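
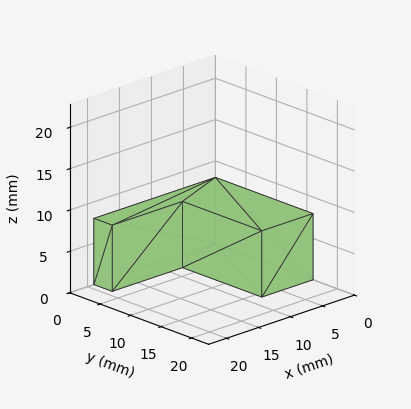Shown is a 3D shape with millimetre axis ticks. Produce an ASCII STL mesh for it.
Reading the render: the shape is an L-shaped prism: outer 19 × 16 mm, arm thicknesses ≈ 3 mm (horizontal) and 8 mm (vertical), extruded 8 mm in z (dimensions read to the nearest mm from the axis ticks). For the STL, each face is triangulated and given an outward normal.

solid part
  facet normal 0.0000 0.0000 -1.0000
    outer loop
      vertex 19.0 3.0 0.0
      vertex 19.0 0.0 0.0
      vertex 0.0 0.0 0.0
    endloop
  endfacet
  facet normal 0.0000 0.0000 -1.0000
    outer loop
      vertex 8.0 3.0 0.0
      vertex 19.0 3.0 0.0
      vertex 0.0 0.0 0.0
    endloop
  endfacet
  facet normal 0.0000 0.0000 -1.0000
    outer loop
      vertex 8.0 16.0 0.0
      vertex 8.0 3.0 0.0
      vertex 0.0 0.0 0.0
    endloop
  endfacet
  facet normal 0.0000 0.0000 -1.0000
    outer loop
      vertex 0.0 16.0 0.0
      vertex 8.0 16.0 0.0
      vertex 0.0 0.0 0.0
    endloop
  endfacet
  facet normal 0.0000 0.0000 1.0000
    outer loop
      vertex 0.0 0.0 8.0
      vertex 19.0 0.0 8.0
      vertex 19.0 3.0 8.0
    endloop
  endfacet
  facet normal 0.0000 0.0000 1.0000
    outer loop
      vertex 0.0 0.0 8.0
      vertex 19.0 3.0 8.0
      vertex 8.0 3.0 8.0
    endloop
  endfacet
  facet normal 0.0000 0.0000 1.0000
    outer loop
      vertex 0.0 0.0 8.0
      vertex 8.0 3.0 8.0
      vertex 8.0 16.0 8.0
    endloop
  endfacet
  facet normal 0.0000 0.0000 1.0000
    outer loop
      vertex 0.0 0.0 8.0
      vertex 8.0 16.0 8.0
      vertex 0.0 16.0 8.0
    endloop
  endfacet
  facet normal 0.0000 -1.0000 0.0000
    outer loop
      vertex 0.0 0.0 0.0
      vertex 19.0 0.0 0.0
      vertex 19.0 0.0 8.0
    endloop
  endfacet
  facet normal 0.0000 -1.0000 0.0000
    outer loop
      vertex 0.0 0.0 0.0
      vertex 19.0 0.0 8.0
      vertex 0.0 0.0 8.0
    endloop
  endfacet
  facet normal 1.0000 0.0000 0.0000
    outer loop
      vertex 19.0 0.0 0.0
      vertex 19.0 3.0 0.0
      vertex 19.0 3.0 8.0
    endloop
  endfacet
  facet normal 1.0000 0.0000 0.0000
    outer loop
      vertex 19.0 0.0 0.0
      vertex 19.0 3.0 8.0
      vertex 19.0 0.0 8.0
    endloop
  endfacet
  facet normal 0.0000 1.0000 0.0000
    outer loop
      vertex 19.0 3.0 0.0
      vertex 8.0 3.0 0.0
      vertex 8.0 3.0 8.0
    endloop
  endfacet
  facet normal 0.0000 1.0000 0.0000
    outer loop
      vertex 19.0 3.0 0.0
      vertex 8.0 3.0 8.0
      vertex 19.0 3.0 8.0
    endloop
  endfacet
  facet normal 1.0000 0.0000 0.0000
    outer loop
      vertex 8.0 3.0 0.0
      vertex 8.0 16.0 0.0
      vertex 8.0 16.0 8.0
    endloop
  endfacet
  facet normal 1.0000 0.0000 0.0000
    outer loop
      vertex 8.0 3.0 0.0
      vertex 8.0 16.0 8.0
      vertex 8.0 3.0 8.0
    endloop
  endfacet
  facet normal 0.0000 1.0000 0.0000
    outer loop
      vertex 8.0 16.0 0.0
      vertex 0.0 16.0 0.0
      vertex 0.0 16.0 8.0
    endloop
  endfacet
  facet normal 0.0000 1.0000 0.0000
    outer loop
      vertex 8.0 16.0 0.0
      vertex 0.0 16.0 8.0
      vertex 8.0 16.0 8.0
    endloop
  endfacet
  facet normal -1.0000 0.0000 0.0000
    outer loop
      vertex 0.0 16.0 0.0
      vertex 0.0 0.0 0.0
      vertex 0.0 0.0 8.0
    endloop
  endfacet
  facet normal -1.0000 0.0000 0.0000
    outer loop
      vertex 0.0 16.0 0.0
      vertex 0.0 0.0 8.0
      vertex 0.0 16.0 8.0
    endloop
  endfacet
endsolid part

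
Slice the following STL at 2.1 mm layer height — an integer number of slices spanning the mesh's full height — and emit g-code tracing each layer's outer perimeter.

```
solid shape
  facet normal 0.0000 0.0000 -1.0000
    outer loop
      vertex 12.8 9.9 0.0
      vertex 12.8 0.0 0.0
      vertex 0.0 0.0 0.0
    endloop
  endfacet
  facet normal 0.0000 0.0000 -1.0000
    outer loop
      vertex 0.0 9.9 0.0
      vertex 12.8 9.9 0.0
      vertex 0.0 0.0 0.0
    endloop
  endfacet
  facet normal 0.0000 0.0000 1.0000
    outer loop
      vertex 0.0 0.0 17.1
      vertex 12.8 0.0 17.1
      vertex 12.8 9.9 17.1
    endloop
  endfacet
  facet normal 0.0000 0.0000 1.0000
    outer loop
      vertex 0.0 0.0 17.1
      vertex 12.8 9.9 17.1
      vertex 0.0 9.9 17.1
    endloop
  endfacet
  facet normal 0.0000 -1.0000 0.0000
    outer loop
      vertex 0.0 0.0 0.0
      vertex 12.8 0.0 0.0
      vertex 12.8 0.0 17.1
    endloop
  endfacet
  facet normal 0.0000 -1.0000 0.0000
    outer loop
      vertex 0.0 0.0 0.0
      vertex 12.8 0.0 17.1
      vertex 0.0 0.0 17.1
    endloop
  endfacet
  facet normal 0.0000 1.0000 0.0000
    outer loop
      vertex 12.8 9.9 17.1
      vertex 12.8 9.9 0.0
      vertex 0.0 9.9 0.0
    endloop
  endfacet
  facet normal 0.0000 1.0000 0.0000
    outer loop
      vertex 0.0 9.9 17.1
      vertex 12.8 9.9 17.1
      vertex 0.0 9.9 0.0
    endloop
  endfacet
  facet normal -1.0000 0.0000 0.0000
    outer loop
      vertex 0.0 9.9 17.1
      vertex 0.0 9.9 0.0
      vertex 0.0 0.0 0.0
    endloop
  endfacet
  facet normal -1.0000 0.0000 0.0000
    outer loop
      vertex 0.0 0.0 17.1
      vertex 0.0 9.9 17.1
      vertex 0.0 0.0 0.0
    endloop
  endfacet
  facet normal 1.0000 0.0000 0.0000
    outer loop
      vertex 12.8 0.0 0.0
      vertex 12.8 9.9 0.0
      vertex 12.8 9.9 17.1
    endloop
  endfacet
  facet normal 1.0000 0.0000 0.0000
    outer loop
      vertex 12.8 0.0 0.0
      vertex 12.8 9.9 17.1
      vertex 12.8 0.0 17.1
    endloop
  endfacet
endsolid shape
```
; perimeter-only toolpath
G21 ; units = mm
G90 ; absolute positioning
G28 ; home
; layer 1
G0 Z2.1
G0 X0.0 Y0.0
G1 X12.8 Y0.0
G1 X12.8 Y9.9
G1 X0.0 Y9.9
G1 X0.0 Y0.0
; layer 2
G0 Z4.3
G0 X0.0 Y0.0
G1 X12.8 Y0.0
G1 X12.8 Y9.9
G1 X0.0 Y9.9
G1 X0.0 Y0.0
; layer 3
G0 Z6.4
G0 X0.0 Y0.0
G1 X12.8 Y0.0
G1 X12.8 Y9.9
G1 X0.0 Y9.9
G1 X0.0 Y0.0
; layer 4
G0 Z8.6
G0 X0.0 Y0.0
G1 X12.8 Y0.0
G1 X12.8 Y9.9
G1 X0.0 Y9.9
G1 X0.0 Y0.0
; layer 5
G0 Z10.7
G0 X0.0 Y0.0
G1 X12.8 Y0.0
G1 X12.8 Y9.9
G1 X0.0 Y9.9
G1 X0.0 Y0.0
; layer 6
G0 Z12.8
G0 X0.0 Y0.0
G1 X12.8 Y0.0
G1 X12.8 Y9.9
G1 X0.0 Y9.9
G1 X0.0 Y0.0
; layer 7
G0 Z15.0
G0 X0.0 Y0.0
G1 X12.8 Y0.0
G1 X12.8 Y9.9
G1 X0.0 Y9.9
G1 X0.0 Y0.0
; layer 8
G0 Z17.1
G0 X0.0 Y0.0
G1 X12.8 Y0.0
G1 X12.8 Y9.9
G1 X0.0 Y9.9
G1 X0.0 Y0.0
M2 ; end

The solid is a rectangular box, roughly 12.8 × 9.9 mm footprint and 17.1 mm tall. Slicing at Δz = 2.1 mm — 8 equal slices spanning the solid's height, so layer i sits at z = i·h/8 — gives 8 non-empty perimeters. Each is a 4-segment closed polygon; G0 lifts to the layer z and rapids to the start vertex, then G1 traces the edges.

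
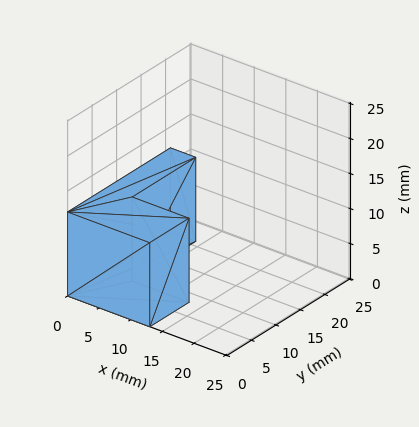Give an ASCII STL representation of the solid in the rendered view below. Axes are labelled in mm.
Reading the render: the shape is an L-shaped prism: outer 13 × 21 mm, arm thicknesses ≈ 8 mm (horizontal) and 4 mm (vertical), extruded 12 mm in z (dimensions read to the nearest mm from the axis ticks). For the STL, each face is triangulated and given an outward normal.

solid part
  facet normal 0.0000 0.0000 -1.0000
    outer loop
      vertex 13.000 8.000 0.000
      vertex 13.000 0.000 0.000
      vertex 0.000 0.000 0.000
    endloop
  endfacet
  facet normal 0.0000 0.0000 -1.0000
    outer loop
      vertex 4.000 8.000 0.000
      vertex 13.000 8.000 0.000
      vertex 0.000 0.000 0.000
    endloop
  endfacet
  facet normal 0.0000 0.0000 -1.0000
    outer loop
      vertex 4.000 21.000 0.000
      vertex 4.000 8.000 0.000
      vertex 0.000 0.000 0.000
    endloop
  endfacet
  facet normal 0.0000 0.0000 -1.0000
    outer loop
      vertex 0.000 21.000 0.000
      vertex 4.000 21.000 0.000
      vertex 0.000 0.000 0.000
    endloop
  endfacet
  facet normal 0.0000 0.0000 1.0000
    outer loop
      vertex 0.000 0.000 12.000
      vertex 13.000 0.000 12.000
      vertex 13.000 8.000 12.000
    endloop
  endfacet
  facet normal 0.0000 0.0000 1.0000
    outer loop
      vertex 0.000 0.000 12.000
      vertex 13.000 8.000 12.000
      vertex 4.000 8.000 12.000
    endloop
  endfacet
  facet normal 0.0000 0.0000 1.0000
    outer loop
      vertex 0.000 0.000 12.000
      vertex 4.000 8.000 12.000
      vertex 4.000 21.000 12.000
    endloop
  endfacet
  facet normal 0.0000 0.0000 1.0000
    outer loop
      vertex 0.000 0.000 12.000
      vertex 4.000 21.000 12.000
      vertex 0.000 21.000 12.000
    endloop
  endfacet
  facet normal 0.0000 -1.0000 0.0000
    outer loop
      vertex 0.000 0.000 0.000
      vertex 13.000 0.000 0.000
      vertex 13.000 0.000 12.000
    endloop
  endfacet
  facet normal 0.0000 -1.0000 0.0000
    outer loop
      vertex 0.000 0.000 0.000
      vertex 13.000 0.000 12.000
      vertex 0.000 0.000 12.000
    endloop
  endfacet
  facet normal 1.0000 0.0000 0.0000
    outer loop
      vertex 13.000 0.000 0.000
      vertex 13.000 8.000 0.000
      vertex 13.000 8.000 12.000
    endloop
  endfacet
  facet normal 1.0000 0.0000 0.0000
    outer loop
      vertex 13.000 0.000 0.000
      vertex 13.000 8.000 12.000
      vertex 13.000 0.000 12.000
    endloop
  endfacet
  facet normal 0.0000 1.0000 0.0000
    outer loop
      vertex 13.000 8.000 0.000
      vertex 4.000 8.000 0.000
      vertex 4.000 8.000 12.000
    endloop
  endfacet
  facet normal 0.0000 1.0000 0.0000
    outer loop
      vertex 13.000 8.000 0.000
      vertex 4.000 8.000 12.000
      vertex 13.000 8.000 12.000
    endloop
  endfacet
  facet normal 1.0000 0.0000 0.0000
    outer loop
      vertex 4.000 8.000 0.000
      vertex 4.000 21.000 0.000
      vertex 4.000 21.000 12.000
    endloop
  endfacet
  facet normal 1.0000 0.0000 0.0000
    outer loop
      vertex 4.000 8.000 0.000
      vertex 4.000 21.000 12.000
      vertex 4.000 8.000 12.000
    endloop
  endfacet
  facet normal 0.0000 1.0000 0.0000
    outer loop
      vertex 4.000 21.000 0.000
      vertex 0.000 21.000 0.000
      vertex 0.000 21.000 12.000
    endloop
  endfacet
  facet normal 0.0000 1.0000 0.0000
    outer loop
      vertex 4.000 21.000 0.000
      vertex 0.000 21.000 12.000
      vertex 4.000 21.000 12.000
    endloop
  endfacet
  facet normal -1.0000 0.0000 0.0000
    outer loop
      vertex 0.000 21.000 0.000
      vertex 0.000 0.000 0.000
      vertex 0.000 0.000 12.000
    endloop
  endfacet
  facet normal -1.0000 0.0000 0.0000
    outer loop
      vertex 0.000 21.000 0.000
      vertex 0.000 0.000 12.000
      vertex 0.000 21.000 12.000
    endloop
  endfacet
endsolid part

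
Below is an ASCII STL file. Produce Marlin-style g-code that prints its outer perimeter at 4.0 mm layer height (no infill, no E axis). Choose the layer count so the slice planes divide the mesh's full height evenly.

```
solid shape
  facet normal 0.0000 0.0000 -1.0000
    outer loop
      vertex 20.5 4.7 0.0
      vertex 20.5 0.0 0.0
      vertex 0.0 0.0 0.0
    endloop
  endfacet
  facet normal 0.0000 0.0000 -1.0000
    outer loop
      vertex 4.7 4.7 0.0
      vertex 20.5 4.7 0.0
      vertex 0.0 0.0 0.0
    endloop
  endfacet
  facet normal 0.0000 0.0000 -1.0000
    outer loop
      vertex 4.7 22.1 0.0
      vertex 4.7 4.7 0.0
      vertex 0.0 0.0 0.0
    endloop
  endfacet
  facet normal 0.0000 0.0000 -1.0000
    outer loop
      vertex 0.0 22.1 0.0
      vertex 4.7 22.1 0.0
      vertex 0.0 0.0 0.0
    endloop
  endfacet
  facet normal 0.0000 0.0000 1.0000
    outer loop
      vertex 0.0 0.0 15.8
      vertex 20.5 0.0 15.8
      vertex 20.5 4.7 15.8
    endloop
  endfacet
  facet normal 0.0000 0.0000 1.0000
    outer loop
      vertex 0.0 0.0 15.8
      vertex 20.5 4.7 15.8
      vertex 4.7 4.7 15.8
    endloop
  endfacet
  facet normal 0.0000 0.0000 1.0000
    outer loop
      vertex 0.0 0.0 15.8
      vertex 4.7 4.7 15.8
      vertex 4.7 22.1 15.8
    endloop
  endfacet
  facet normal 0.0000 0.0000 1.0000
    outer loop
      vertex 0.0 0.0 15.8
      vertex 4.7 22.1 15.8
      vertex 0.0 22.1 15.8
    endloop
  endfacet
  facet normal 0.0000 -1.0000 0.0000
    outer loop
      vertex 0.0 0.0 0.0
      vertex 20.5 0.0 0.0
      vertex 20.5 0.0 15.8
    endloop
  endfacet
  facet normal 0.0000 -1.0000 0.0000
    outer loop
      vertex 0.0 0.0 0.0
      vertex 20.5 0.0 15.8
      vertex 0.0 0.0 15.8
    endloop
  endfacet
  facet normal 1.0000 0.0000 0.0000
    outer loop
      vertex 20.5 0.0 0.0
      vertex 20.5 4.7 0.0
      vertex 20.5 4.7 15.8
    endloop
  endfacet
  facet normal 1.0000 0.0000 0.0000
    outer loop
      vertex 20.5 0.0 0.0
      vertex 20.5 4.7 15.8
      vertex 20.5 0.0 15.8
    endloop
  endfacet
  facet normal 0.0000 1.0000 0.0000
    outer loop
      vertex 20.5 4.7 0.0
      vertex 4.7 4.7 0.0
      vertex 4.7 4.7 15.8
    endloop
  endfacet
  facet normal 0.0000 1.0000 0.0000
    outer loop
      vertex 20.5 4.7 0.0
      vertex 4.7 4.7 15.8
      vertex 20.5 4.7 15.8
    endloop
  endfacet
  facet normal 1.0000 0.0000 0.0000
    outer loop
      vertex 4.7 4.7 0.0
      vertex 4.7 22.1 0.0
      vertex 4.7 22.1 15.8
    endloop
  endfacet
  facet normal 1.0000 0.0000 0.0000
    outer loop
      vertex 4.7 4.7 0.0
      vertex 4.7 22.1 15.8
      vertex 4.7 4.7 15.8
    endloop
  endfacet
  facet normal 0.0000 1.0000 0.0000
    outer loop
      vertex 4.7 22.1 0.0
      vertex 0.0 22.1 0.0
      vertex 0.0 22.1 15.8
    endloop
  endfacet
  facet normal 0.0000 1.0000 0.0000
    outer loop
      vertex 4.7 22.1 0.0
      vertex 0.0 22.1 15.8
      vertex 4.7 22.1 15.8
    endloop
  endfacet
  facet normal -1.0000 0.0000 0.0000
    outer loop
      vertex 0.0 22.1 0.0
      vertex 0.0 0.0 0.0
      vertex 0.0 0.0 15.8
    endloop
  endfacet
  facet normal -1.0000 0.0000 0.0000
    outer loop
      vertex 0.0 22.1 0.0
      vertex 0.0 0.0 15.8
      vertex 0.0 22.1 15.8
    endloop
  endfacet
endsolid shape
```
; perimeter-only toolpath
G21 ; units = mm
G90 ; absolute positioning
G28 ; home
; layer 1
G0 Z4.0
G0 X0.0 Y0.0
G1 X20.5 Y0.0
G1 X20.5 Y4.7
G1 X4.7 Y4.7
G1 X4.7 Y22.1
G1 X0.0 Y22.1
G1 X0.0 Y0.0
; layer 2
G0 Z7.9
G0 X0.0 Y0.0
G1 X20.5 Y0.0
G1 X20.5 Y4.7
G1 X4.7 Y4.7
G1 X4.7 Y22.1
G1 X0.0 Y22.1
G1 X0.0 Y0.0
; layer 3
G0 Z11.9
G0 X0.0 Y0.0
G1 X20.5 Y0.0
G1 X20.5 Y4.7
G1 X4.7 Y4.7
G1 X4.7 Y22.1
G1 X0.0 Y22.1
G1 X0.0 Y0.0
; layer 4
G0 Z15.8
G0 X0.0 Y0.0
G1 X20.5 Y0.0
G1 X20.5 Y4.7
G1 X4.7 Y4.7
G1 X4.7 Y22.1
G1 X0.0 Y22.1
G1 X0.0 Y0.0
M2 ; end

The solid is an L-shaped prism: outer 20.5 × 22.1 mm, arm thicknesses ≈ 4.7 mm (horizontal) and 4.7 mm (vertical), extruded 15.8 mm in z. Slicing at Δz = 4.0 mm — 4 equal slices spanning the solid's height, so layer i sits at z = i·h/4 — gives 4 non-empty perimeters. Each is a 6-segment closed polygon; G0 lifts to the layer z and rapids to the start vertex, then G1 traces the edges.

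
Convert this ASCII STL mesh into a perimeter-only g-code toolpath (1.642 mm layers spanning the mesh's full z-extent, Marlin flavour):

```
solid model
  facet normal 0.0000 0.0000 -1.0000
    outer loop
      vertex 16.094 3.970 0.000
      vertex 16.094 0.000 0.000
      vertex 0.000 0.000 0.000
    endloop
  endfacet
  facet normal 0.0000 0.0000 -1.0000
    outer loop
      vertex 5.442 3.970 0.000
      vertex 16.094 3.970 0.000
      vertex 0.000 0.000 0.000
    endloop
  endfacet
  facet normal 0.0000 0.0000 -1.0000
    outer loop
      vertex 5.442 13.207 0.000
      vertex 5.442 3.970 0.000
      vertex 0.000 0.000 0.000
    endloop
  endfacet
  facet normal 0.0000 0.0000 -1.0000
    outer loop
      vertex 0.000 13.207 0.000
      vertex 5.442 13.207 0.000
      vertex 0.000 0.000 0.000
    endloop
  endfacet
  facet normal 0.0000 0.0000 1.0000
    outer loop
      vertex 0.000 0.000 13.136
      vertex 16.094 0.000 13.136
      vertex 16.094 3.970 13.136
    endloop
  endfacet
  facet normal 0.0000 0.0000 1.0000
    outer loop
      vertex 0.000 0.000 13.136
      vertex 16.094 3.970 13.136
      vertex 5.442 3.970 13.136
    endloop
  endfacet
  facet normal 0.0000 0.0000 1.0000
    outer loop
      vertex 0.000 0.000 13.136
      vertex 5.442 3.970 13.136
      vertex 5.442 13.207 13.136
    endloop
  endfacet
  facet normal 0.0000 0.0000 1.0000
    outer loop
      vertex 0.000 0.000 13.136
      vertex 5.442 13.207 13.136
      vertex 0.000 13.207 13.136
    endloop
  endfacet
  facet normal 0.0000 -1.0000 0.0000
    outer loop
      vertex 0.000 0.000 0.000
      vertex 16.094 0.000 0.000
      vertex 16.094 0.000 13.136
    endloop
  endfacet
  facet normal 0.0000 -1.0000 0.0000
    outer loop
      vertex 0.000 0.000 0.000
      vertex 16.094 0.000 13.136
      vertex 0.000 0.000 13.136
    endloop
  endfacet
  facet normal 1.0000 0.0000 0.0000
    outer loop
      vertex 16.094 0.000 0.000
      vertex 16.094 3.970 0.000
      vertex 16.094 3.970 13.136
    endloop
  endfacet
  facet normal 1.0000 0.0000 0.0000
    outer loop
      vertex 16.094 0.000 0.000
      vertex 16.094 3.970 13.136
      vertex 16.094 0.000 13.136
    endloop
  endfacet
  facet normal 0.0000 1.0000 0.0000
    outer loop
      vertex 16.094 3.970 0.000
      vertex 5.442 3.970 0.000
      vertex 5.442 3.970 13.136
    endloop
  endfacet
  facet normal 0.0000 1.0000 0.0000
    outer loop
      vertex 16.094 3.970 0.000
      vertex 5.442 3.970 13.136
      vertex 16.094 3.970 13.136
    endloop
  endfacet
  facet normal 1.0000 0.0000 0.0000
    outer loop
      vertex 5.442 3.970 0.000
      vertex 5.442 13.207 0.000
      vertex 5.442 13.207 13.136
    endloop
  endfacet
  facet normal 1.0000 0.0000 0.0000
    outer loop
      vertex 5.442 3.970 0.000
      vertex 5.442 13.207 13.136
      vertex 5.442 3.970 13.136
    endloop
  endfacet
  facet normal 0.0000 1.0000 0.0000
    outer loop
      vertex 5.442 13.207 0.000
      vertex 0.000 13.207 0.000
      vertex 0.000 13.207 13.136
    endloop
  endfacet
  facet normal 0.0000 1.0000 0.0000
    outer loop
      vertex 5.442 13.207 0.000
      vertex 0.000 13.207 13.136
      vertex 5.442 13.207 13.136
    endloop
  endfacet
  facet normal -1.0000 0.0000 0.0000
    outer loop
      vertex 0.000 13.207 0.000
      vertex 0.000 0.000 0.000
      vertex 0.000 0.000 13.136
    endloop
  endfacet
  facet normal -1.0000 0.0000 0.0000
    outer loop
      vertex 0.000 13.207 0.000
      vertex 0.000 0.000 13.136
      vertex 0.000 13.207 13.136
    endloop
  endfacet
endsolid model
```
; perimeter-only toolpath
G21 ; units = mm
G90 ; absolute positioning
G28 ; home
; layer 1
G0 Z1.642
G0 X0.000 Y0.000
G1 X16.094 Y0.000
G1 X16.094 Y3.970
G1 X5.442 Y3.970
G1 X5.442 Y13.207
G1 X0.000 Y13.207
G1 X0.000 Y0.000
; layer 2
G0 Z3.284
G0 X0.000 Y0.000
G1 X16.094 Y0.000
G1 X16.094 Y3.970
G1 X5.442 Y3.970
G1 X5.442 Y13.207
G1 X0.000 Y13.207
G1 X0.000 Y0.000
; layer 3
G0 Z4.926
G0 X0.000 Y0.000
G1 X16.094 Y0.000
G1 X16.094 Y3.970
G1 X5.442 Y3.970
G1 X5.442 Y13.207
G1 X0.000 Y13.207
G1 X0.000 Y0.000
; layer 4
G0 Z6.568
G0 X0.000 Y0.000
G1 X16.094 Y0.000
G1 X16.094 Y3.970
G1 X5.442 Y3.970
G1 X5.442 Y13.207
G1 X0.000 Y13.207
G1 X0.000 Y0.000
; layer 5
G0 Z8.210
G0 X0.000 Y0.000
G1 X16.094 Y0.000
G1 X16.094 Y3.970
G1 X5.442 Y3.970
G1 X5.442 Y13.207
G1 X0.000 Y13.207
G1 X0.000 Y0.000
; layer 6
G0 Z9.852
G0 X0.000 Y0.000
G1 X16.094 Y0.000
G1 X16.094 Y3.970
G1 X5.442 Y3.970
G1 X5.442 Y13.207
G1 X0.000 Y13.207
G1 X0.000 Y0.000
; layer 7
G0 Z11.494
G0 X0.000 Y0.000
G1 X16.094 Y0.000
G1 X16.094 Y3.970
G1 X5.442 Y3.970
G1 X5.442 Y13.207
G1 X0.000 Y13.207
G1 X0.000 Y0.000
; layer 8
G0 Z13.136
G0 X0.000 Y0.000
G1 X16.094 Y0.000
G1 X16.094 Y3.970
G1 X5.442 Y3.970
G1 X5.442 Y13.207
G1 X0.000 Y13.207
G1 X0.000 Y0.000
M2 ; end

The solid is an L-shaped prism: outer 16.1 × 13.2 mm, arm thicknesses ≈ 3.97 mm (horizontal) and 5.44 mm (vertical), extruded 13.1 mm in z. Slicing at Δz = 1.642 mm — 8 equal slices spanning the solid's height, so layer i sits at z = i·h/8 — gives 8 non-empty perimeters. Each is a 6-segment closed polygon; G0 lifts to the layer z and rapids to the start vertex, then G1 traces the edges.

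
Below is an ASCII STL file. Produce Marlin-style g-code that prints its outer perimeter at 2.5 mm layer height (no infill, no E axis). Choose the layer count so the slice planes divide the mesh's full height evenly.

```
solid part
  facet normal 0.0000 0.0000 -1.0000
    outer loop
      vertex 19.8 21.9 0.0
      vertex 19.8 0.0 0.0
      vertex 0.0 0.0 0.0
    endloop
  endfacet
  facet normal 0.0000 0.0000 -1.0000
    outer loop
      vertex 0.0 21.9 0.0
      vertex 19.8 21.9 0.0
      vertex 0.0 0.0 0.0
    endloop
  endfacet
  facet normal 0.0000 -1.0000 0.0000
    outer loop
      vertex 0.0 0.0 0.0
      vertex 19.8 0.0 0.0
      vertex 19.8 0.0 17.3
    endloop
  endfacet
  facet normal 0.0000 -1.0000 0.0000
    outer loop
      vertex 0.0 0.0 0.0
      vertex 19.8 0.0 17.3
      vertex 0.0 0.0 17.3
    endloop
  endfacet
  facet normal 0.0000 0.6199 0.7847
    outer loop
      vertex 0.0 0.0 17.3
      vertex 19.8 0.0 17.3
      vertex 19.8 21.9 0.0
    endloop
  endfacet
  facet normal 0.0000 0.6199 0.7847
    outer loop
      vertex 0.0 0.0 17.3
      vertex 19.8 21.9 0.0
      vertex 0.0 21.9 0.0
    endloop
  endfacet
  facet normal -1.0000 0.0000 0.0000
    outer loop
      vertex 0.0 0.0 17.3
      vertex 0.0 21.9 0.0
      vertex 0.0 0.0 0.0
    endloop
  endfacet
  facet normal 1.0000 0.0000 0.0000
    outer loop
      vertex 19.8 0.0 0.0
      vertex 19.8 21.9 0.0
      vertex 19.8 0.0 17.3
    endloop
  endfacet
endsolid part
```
; perimeter-only toolpath
G21 ; units = mm
G90 ; absolute positioning
G28 ; home
; layer 1
G0 Z2.5
G0 X0.0 Y0.0
G1 X19.8 Y0.0
G1 X19.8 Y18.8
G1 X0.0 Y18.8
G1 X0.0 Y0.0
; layer 2
G0 Z4.9
G0 X0.0 Y0.0
G1 X19.8 Y0.0
G1 X19.8 Y15.6
G1 X0.0 Y15.6
G1 X0.0 Y0.0
; layer 3
G0 Z7.4
G0 X0.0 Y0.0
G1 X19.8 Y0.0
G1 X19.8 Y12.5
G1 X0.0 Y12.5
G1 X0.0 Y0.0
; layer 4
G0 Z9.9
G0 X0.0 Y0.0
G1 X19.8 Y0.0
G1 X19.8 Y9.4
G1 X0.0 Y9.4
G1 X0.0 Y0.0
; layer 5
G0 Z12.4
G0 X0.0 Y0.0
G1 X19.8 Y0.0
G1 X19.8 Y6.3
G1 X0.0 Y6.3
G1 X0.0 Y0.0
; layer 6
G0 Z14.8
G0 X0.0 Y0.0
G1 X19.8 Y0.0
G1 X19.8 Y3.1
G1 X0.0 Y3.1
G1 X0.0 Y0.0
M2 ; end

The solid is a wedge (ramp): 19.8 × 21.9 mm base, rising to 17.3 mm along the y=0 edge and sloping linearly to z=0 at y=21.9. Slicing at Δz = 2.5 mm — 7 equal slices spanning the solid's height, so layer i sits at z = i·h/7 — gives 6 non-empty perimeters. Each is a 4-segment closed polygon; G0 lifts to the layer z and rapids to the start vertex, then G1 traces the edges. The cross-section shrinks linearly with z (the slice at the apex is degenerate and omitted).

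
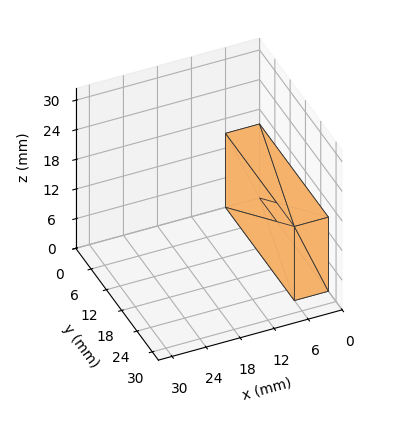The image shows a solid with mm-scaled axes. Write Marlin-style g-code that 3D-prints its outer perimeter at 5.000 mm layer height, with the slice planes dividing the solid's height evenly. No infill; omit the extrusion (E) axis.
Reading the render: the shape is a rectangular box, roughly 6 × 27 mm footprint and 15 mm tall (dimensions read to the nearest mm from the axis ticks). For the g-code, the solid's height is divided into equal slices at the stated Δz and each level perimeter traced with G1 moves after a G0 lift.

; perimeter-only toolpath
G21 ; units = mm
G90 ; absolute positioning
G28 ; home
; layer 1
G0 Z5.000
G0 X0.000 Y0.000
G1 X6.000 Y0.000
G1 X6.000 Y27.000
G1 X0.000 Y27.000
G1 X0.000 Y0.000
; layer 2
G0 Z10.000
G0 X0.000 Y0.000
G1 X6.000 Y0.000
G1 X6.000 Y27.000
G1 X0.000 Y27.000
G1 X0.000 Y0.000
; layer 3
G0 Z15.000
G0 X0.000 Y0.000
G1 X6.000 Y0.000
G1 X6.000 Y27.000
G1 X0.000 Y27.000
G1 X0.000 Y0.000
M2 ; end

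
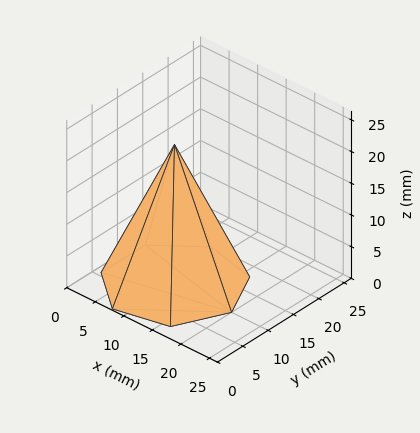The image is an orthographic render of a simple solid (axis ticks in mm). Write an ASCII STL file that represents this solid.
Reading the render: the shape is a regular 7-sided pyramid, base circumscribed radius ≈ 10 mm, apex at z ≈ 22 mm (dimensions read to the nearest mm from the axis ticks). For the STL, each face is triangulated and given an outward normal.

solid part
  facet normal 0.0000 0.0000 -1.0000
    outer loop
      vertex 7.775 19.749 0.000
      vertex 16.235 17.818 0.000
      vertex 20.000 10.000 0.000
    endloop
  endfacet
  facet normal 0.0000 0.0000 -1.0000
    outer loop
      vertex 0.990 14.339 0.000
      vertex 7.775 19.749 0.000
      vertex 20.000 10.000 0.000
    endloop
  endfacet
  facet normal 0.0000 0.0000 -1.0000
    outer loop
      vertex 0.990 5.661 0.000
      vertex 0.990 14.339 0.000
      vertex 20.000 10.000 0.000
    endloop
  endfacet
  facet normal 0.0000 0.0000 -1.0000
    outer loop
      vertex 7.775 0.251 0.000
      vertex 0.990 5.661 0.000
      vertex 20.000 10.000 0.000
    endloop
  endfacet
  facet normal 0.0000 0.0000 -1.0000
    outer loop
      vertex 16.235 2.182 0.000
      vertex 7.775 0.251 0.000
      vertex 20.000 10.000 0.000
    endloop
  endfacet
  facet normal 0.8338 0.4015 0.3790
    outer loop
      vertex 20.000 10.000 0.000
      vertex 16.235 17.818 0.000
      vertex 10.000 10.000 22.000
    endloop
  endfacet
  facet normal 0.2059 0.9022 0.3790
    outer loop
      vertex 16.235 17.818 0.000
      vertex 7.775 19.749 0.000
      vertex 10.000 10.000 22.000
    endloop
  endfacet
  facet normal -0.5769 0.7236 0.3790
    outer loop
      vertex 7.775 19.749 0.000
      vertex 0.990 14.339 0.000
      vertex 10.000 10.000 22.000
    endloop
  endfacet
  facet normal -0.9254 0.0000 0.3790
    outer loop
      vertex 0.990 14.339 0.000
      vertex 0.990 5.661 0.000
      vertex 10.000 10.000 22.000
    endloop
  endfacet
  facet normal -0.5769 -0.7236 0.3790
    outer loop
      vertex 0.990 5.661 0.000
      vertex 7.775 0.251 0.000
      vertex 10.000 10.000 22.000
    endloop
  endfacet
  facet normal 0.2059 -0.9022 0.3790
    outer loop
      vertex 7.775 0.251 0.000
      vertex 16.235 2.182 0.000
      vertex 10.000 10.000 22.000
    endloop
  endfacet
  facet normal 0.8338 -0.4015 0.3790
    outer loop
      vertex 16.235 2.182 0.000
      vertex 20.000 10.000 0.000
      vertex 10.000 10.000 22.000
    endloop
  endfacet
endsolid part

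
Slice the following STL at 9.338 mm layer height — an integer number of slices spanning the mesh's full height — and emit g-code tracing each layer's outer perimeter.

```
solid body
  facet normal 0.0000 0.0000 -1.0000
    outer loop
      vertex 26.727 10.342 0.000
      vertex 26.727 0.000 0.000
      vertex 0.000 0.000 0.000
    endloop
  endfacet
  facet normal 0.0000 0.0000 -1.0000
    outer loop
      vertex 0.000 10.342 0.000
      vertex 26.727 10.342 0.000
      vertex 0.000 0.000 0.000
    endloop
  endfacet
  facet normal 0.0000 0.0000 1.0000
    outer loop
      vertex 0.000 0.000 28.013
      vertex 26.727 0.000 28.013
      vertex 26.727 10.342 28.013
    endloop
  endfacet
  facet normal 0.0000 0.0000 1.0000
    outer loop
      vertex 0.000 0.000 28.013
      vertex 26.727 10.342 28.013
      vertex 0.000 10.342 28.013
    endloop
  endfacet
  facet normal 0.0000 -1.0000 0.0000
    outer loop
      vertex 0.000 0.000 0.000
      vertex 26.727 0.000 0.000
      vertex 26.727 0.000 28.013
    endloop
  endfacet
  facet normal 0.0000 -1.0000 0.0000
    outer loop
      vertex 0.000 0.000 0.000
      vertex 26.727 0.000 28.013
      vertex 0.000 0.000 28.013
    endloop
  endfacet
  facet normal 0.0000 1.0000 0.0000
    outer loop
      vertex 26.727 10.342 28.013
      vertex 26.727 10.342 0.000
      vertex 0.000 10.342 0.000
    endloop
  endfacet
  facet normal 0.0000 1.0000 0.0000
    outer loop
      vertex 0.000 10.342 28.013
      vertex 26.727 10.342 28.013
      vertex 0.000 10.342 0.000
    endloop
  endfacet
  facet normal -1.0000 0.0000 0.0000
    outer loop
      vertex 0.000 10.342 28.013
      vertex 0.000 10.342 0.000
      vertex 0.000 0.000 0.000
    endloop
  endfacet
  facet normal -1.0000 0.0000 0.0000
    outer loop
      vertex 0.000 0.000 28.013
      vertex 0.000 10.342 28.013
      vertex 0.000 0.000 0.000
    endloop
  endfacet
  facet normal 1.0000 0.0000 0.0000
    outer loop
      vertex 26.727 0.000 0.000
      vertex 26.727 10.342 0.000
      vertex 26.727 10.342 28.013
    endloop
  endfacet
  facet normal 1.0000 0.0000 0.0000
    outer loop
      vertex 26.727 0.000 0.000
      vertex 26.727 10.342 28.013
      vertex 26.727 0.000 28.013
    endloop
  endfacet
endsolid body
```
; perimeter-only toolpath
G21 ; units = mm
G90 ; absolute positioning
G28 ; home
; layer 1
G0 Z9.338
G0 X0.000 Y0.000
G1 X26.727 Y0.000
G1 X26.727 Y10.342
G1 X0.000 Y10.342
G1 X0.000 Y0.000
; layer 2
G0 Z18.675
G0 X0.000 Y0.000
G1 X26.727 Y0.000
G1 X26.727 Y10.342
G1 X0.000 Y10.342
G1 X0.000 Y0.000
; layer 3
G0 Z28.013
G0 X0.000 Y0.000
G1 X26.727 Y0.000
G1 X26.727 Y10.342
G1 X0.000 Y10.342
G1 X0.000 Y0.000
M2 ; end

The solid is a rectangular box, roughly 26.7 × 10.3 mm footprint and 28 mm tall. Slicing at Δz = 9.338 mm — 3 equal slices spanning the solid's height, so layer i sits at z = i·h/3 — gives 3 non-empty perimeters. Each is a 4-segment closed polygon; G0 lifts to the layer z and rapids to the start vertex, then G1 traces the edges.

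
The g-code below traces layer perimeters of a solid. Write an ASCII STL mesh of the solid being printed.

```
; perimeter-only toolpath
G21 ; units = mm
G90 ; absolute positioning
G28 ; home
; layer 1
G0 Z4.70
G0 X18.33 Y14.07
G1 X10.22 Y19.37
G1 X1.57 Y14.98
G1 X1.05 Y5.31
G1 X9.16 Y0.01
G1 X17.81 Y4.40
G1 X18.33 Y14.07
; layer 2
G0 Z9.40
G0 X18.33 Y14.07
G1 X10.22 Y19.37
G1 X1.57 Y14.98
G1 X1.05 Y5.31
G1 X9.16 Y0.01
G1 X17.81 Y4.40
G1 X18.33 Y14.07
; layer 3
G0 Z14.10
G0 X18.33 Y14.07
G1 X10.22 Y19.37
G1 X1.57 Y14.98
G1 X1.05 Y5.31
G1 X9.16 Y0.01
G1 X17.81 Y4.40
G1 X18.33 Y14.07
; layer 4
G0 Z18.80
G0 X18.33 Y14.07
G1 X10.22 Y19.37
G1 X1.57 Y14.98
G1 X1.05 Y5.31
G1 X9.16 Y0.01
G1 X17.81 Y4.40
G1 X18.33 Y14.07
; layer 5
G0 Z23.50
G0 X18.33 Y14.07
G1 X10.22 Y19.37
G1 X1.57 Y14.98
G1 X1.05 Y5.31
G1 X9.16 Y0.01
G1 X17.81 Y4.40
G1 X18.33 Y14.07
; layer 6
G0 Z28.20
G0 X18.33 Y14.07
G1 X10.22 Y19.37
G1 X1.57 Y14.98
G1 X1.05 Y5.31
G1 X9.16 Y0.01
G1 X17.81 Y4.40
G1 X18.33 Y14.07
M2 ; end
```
solid part
  facet normal 0.0000 0.0000 -1.0000
    outer loop
      vertex 1.57 14.98 0.00
      vertex 10.22 19.37 0.00
      vertex 18.33 14.07 0.00
    endloop
  endfacet
  facet normal 0.0000 0.0000 -1.0000
    outer loop
      vertex 1.05 5.31 0.00
      vertex 1.57 14.98 0.00
      vertex 18.33 14.07 0.00
    endloop
  endfacet
  facet normal 0.0000 0.0000 -1.0000
    outer loop
      vertex 9.16 0.01 0.00
      vertex 1.05 5.31 0.00
      vertex 18.33 14.07 0.00
    endloop
  endfacet
  facet normal 0.0000 0.0000 -1.0000
    outer loop
      vertex 17.81 4.40 0.00
      vertex 9.16 0.01 0.00
      vertex 18.33 14.07 0.00
    endloop
  endfacet
  facet normal 0.0000 0.0000 1.0000
    outer loop
      vertex 18.33 14.07 28.20
      vertex 10.22 19.37 28.20
      vertex 1.57 14.98 28.20
    endloop
  endfacet
  facet normal 0.0000 0.0000 1.0000
    outer loop
      vertex 18.33 14.07 28.20
      vertex 1.57 14.98 28.20
      vertex 1.05 5.31 28.20
    endloop
  endfacet
  facet normal 0.0000 0.0000 1.0000
    outer loop
      vertex 18.33 14.07 28.20
      vertex 1.05 5.31 28.20
      vertex 9.16 0.01 28.20
    endloop
  endfacet
  facet normal 0.0000 0.0000 1.0000
    outer loop
      vertex 18.33 14.07 28.20
      vertex 9.16 0.01 28.20
      vertex 17.81 4.40 28.20
    endloop
  endfacet
  facet normal 0.5471 0.8371 0.0000
    outer loop
      vertex 18.33 14.07 0.00
      vertex 10.22 19.37 0.00
      vertex 10.22 19.37 28.20
    endloop
  endfacet
  facet normal 0.5471 0.8371 0.0000
    outer loop
      vertex 18.33 14.07 0.00
      vertex 10.22 19.37 28.20
      vertex 18.33 14.07 28.20
    endloop
  endfacet
  facet normal -0.4526 0.8917 0.0000
    outer loop
      vertex 10.22 19.37 0.00
      vertex 1.57 14.98 0.00
      vertex 1.57 14.98 28.20
    endloop
  endfacet
  facet normal -0.4526 0.8917 0.0000
    outer loop
      vertex 10.22 19.37 0.00
      vertex 1.57 14.98 28.20
      vertex 10.22 19.37 28.20
    endloop
  endfacet
  facet normal -0.9986 0.0537 0.0000
    outer loop
      vertex 1.57 14.98 0.00
      vertex 1.05 5.31 0.00
      vertex 1.05 5.31 28.20
    endloop
  endfacet
  facet normal -0.9986 0.0537 0.0000
    outer loop
      vertex 1.57 14.98 0.00
      vertex 1.05 5.31 28.20
      vertex 1.57 14.98 28.20
    endloop
  endfacet
  facet normal -0.5471 -0.8371 0.0000
    outer loop
      vertex 1.05 5.31 0.00
      vertex 9.16 0.01 0.00
      vertex 9.16 0.01 28.20
    endloop
  endfacet
  facet normal -0.5471 -0.8371 0.0000
    outer loop
      vertex 1.05 5.31 0.00
      vertex 9.16 0.01 28.20
      vertex 1.05 5.31 28.20
    endloop
  endfacet
  facet normal 0.4526 -0.8917 0.0000
    outer loop
      vertex 9.16 0.01 0.00
      vertex 17.81 4.40 0.00
      vertex 17.81 4.40 28.20
    endloop
  endfacet
  facet normal 0.4526 -0.8917 0.0000
    outer loop
      vertex 9.16 0.01 0.00
      vertex 17.81 4.40 28.20
      vertex 9.16 0.01 28.20
    endloop
  endfacet
  facet normal 0.9986 -0.0537 0.0000
    outer loop
      vertex 17.81 4.40 0.00
      vertex 18.33 14.07 0.00
      vertex 18.33 14.07 28.20
    endloop
  endfacet
  facet normal 0.9986 -0.0537 0.0000
    outer loop
      vertex 17.81 4.40 0.00
      vertex 18.33 14.07 28.20
      vertex 17.81 4.40 28.20
    endloop
  endfacet
endsolid part

The G0 Z moves step by Δz≈4.70 mm. Every layer's G1 loop is the same polygon, so the solid is a straight extrusion of it from z=0 to z≈28.2. Closing with flat bottom and top caps and triangulating gives 20 facets — a regular 6-sided prism (a cylinder approximated with 6 flat sides), circumscribed radius ≈ 9.69 mm, height ≈ 28.2 mm.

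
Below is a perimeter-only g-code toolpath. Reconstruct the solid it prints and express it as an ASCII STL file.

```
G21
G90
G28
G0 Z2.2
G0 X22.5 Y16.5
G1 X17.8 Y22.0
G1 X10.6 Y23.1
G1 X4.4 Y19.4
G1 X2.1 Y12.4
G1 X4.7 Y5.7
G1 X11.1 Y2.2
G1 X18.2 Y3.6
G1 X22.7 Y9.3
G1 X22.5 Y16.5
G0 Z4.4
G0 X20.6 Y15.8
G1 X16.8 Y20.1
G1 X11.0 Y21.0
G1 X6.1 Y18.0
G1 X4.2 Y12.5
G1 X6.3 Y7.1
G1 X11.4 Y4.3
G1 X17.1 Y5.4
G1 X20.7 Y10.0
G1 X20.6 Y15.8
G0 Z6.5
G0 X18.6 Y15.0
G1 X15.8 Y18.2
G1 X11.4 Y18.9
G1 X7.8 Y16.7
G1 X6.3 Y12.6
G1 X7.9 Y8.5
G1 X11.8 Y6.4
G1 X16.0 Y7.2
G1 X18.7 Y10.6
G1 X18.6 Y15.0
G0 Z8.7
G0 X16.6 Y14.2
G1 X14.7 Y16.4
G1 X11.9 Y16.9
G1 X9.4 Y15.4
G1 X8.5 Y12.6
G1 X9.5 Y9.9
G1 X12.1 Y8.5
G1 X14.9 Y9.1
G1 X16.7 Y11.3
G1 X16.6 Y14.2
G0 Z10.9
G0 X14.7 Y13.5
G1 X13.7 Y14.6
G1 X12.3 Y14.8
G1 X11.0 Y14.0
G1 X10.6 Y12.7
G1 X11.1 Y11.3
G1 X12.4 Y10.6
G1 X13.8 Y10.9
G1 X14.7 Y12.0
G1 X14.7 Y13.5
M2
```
solid part
  facet normal 0.0000 0.0000 -1.0000
    outer loop
      vertex 10.2 25.2 0.0
      vertex 18.8 23.8 0.0
      vertex 24.5 17.3 0.0
    endloop
  endfacet
  facet normal 0.0000 0.0000 -1.0000
    outer loop
      vertex 2.8 20.7 0.0
      vertex 10.2 25.2 0.0
      vertex 24.5 17.3 0.0
    endloop
  endfacet
  facet normal 0.0000 0.0000 -1.0000
    outer loop
      vertex 0.0 12.4 0.0
      vertex 2.8 20.7 0.0
      vertex 24.5 17.3 0.0
    endloop
  endfacet
  facet normal 0.0000 0.0000 -1.0000
    outer loop
      vertex 3.1 4.3 0.0
      vertex 0.0 12.4 0.0
      vertex 24.5 17.3 0.0
    endloop
  endfacet
  facet normal 0.0000 0.0000 -1.0000
    outer loop
      vertex 10.8 0.1 0.0
      vertex 3.1 4.3 0.0
      vertex 24.5 17.3 0.0
    endloop
  endfacet
  facet normal 0.0000 0.0000 -1.0000
    outer loop
      vertex 19.3 1.8 0.0
      vertex 10.8 0.1 0.0
      vertex 24.5 17.3 0.0
    endloop
  endfacet
  facet normal 0.0000 0.0000 -1.0000
    outer loop
      vertex 24.7 8.6 0.0
      vertex 19.3 1.8 0.0
      vertex 24.5 17.3 0.0
    endloop
  endfacet
  facet normal 0.5564 0.4879 0.6725
    outer loop
      vertex 24.5 17.3 0.0
      vertex 18.8 23.8 0.0
      vertex 12.7 12.7 13.1
    endloop
  endfacet
  facet normal 0.1188 0.7296 0.6735
    outer loop
      vertex 18.8 23.8 0.0
      vertex 10.2 25.2 0.0
      vertex 12.7 12.7 13.1
    endloop
  endfacet
  facet normal -0.3834 0.6305 0.6748
    outer loop
      vertex 10.2 25.2 0.0
      vertex 2.8 20.7 0.0
      vertex 12.7 12.7 13.1
    endloop
  endfacet
  facet normal -0.7004 0.2363 0.6736
    outer loop
      vertex 2.8 20.7 0.0
      vertex 0.0 12.4 0.0
      vertex 12.7 12.7 13.1
    endloop
  endfacet
  facet normal -0.6895 -0.2639 0.6745
    outer loop
      vertex 0.0 12.4 0.0
      vertex 3.1 4.3 0.0
      vertex 12.7 12.7 13.1
    endloop
  endfacet
  facet normal -0.3535 -0.6481 0.6746
    outer loop
      vertex 3.1 4.3 0.0
      vertex 10.8 0.1 0.0
      vertex 12.7 12.7 13.1
    endloop
  endfacet
  facet normal 0.1447 -0.7235 0.6749
    outer loop
      vertex 10.8 0.1 0.0
      vertex 19.3 1.8 0.0
      vertex 12.7 12.7 13.1
    endloop
  endfacet
  facet normal 0.5786 -0.4595 0.6738
    outer loop
      vertex 19.3 1.8 0.0
      vertex 24.7 8.6 0.0
      vertex 12.7 12.7 13.1
    endloop
  endfacet
  facet normal 0.7399 0.0170 0.6725
    outer loop
      vertex 24.7 8.6 0.0
      vertex 24.5 17.3 0.0
      vertex 12.7 12.7 13.1
    endloop
  endfacet
endsolid part

The G0 Z moves step by Δz≈2.2 mm. The G1 loops shrink linearly with z, so the solid tapers from its base footprint up to z≈13.1. Closing with a flat bottom cap and the tapered top and triangulating gives 16 facets — a regular 9-sided pyramid, base circumscribed radius ≈ 12.7 mm, apex at z ≈ 13.1 mm.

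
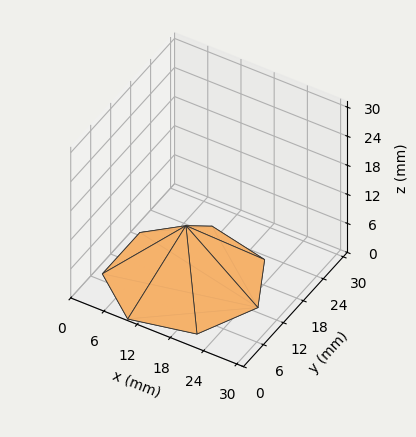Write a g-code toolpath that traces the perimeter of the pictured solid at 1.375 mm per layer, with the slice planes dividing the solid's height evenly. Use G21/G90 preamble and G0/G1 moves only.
Reading the render: the shape is a regular 7-sided pyramid, base circumscribed radius ≈ 13 mm, apex at z ≈ 11 mm (dimensions read to the nearest mm from the axis ticks). For the g-code, the solid's height is divided into equal slices at the stated Δz and each level perimeter traced with G1 moves after a G0 lift.

; perimeter-only toolpath
G21 ; units = mm
G90 ; absolute positioning
G28 ; home
; layer 1
G0 Z1.375
G0 X24.375 Y13.000
G1 X20.092 Y21.894
G1 X10.469 Y24.090
G1 X2.751 Y17.935
G1 X2.751 Y8.065
G1 X10.469 Y1.910
G1 X20.092 Y4.107
G1 X24.375 Y13.000
; layer 2
G0 Z2.750
G0 X22.750 Y13.000
G1 X19.079 Y20.623
G1 X10.830 Y22.505
G1 X4.215 Y17.230
G1 X4.215 Y8.770
G1 X10.830 Y3.494
G1 X19.079 Y5.377
G1 X22.750 Y13.000
; layer 3
G0 Z4.125
G0 X21.125 Y13.000
G1 X18.066 Y19.352
G1 X11.192 Y20.921
G1 X5.679 Y16.525
G1 X5.679 Y9.475
G1 X11.192 Y5.079
G1 X18.066 Y6.647
G1 X21.125 Y13.000
; layer 4
G0 Z5.500
G0 X19.500 Y13.000
G1 X17.053 Y18.082
G1 X11.553 Y19.337
G1 X7.143 Y15.820
G1 X7.143 Y10.180
G1 X11.553 Y6.663
G1 X17.053 Y7.918
G1 X19.500 Y13.000
; layer 5
G0 Z6.875
G0 X17.875 Y13.000
G1 X16.039 Y16.812
G1 X11.915 Y17.753
G1 X8.608 Y15.115
G1 X8.608 Y10.885
G1 X11.915 Y8.247
G1 X16.039 Y9.188
G1 X17.875 Y13.000
; layer 6
G0 Z8.250
G0 X16.250 Y13.000
G1 X15.026 Y15.541
G1 X12.277 Y16.169
G1 X10.072 Y14.410
G1 X10.072 Y11.590
G1 X12.277 Y9.832
G1 X15.026 Y10.459
G1 X16.250 Y13.000
; layer 7
G0 Z9.625
G0 X14.625 Y13.000
G1 X14.013 Y14.271
G1 X12.638 Y14.584
G1 X11.536 Y13.705
G1 X11.536 Y12.295
G1 X12.638 Y11.416
G1 X14.013 Y11.729
G1 X14.625 Y13.000
M2 ; end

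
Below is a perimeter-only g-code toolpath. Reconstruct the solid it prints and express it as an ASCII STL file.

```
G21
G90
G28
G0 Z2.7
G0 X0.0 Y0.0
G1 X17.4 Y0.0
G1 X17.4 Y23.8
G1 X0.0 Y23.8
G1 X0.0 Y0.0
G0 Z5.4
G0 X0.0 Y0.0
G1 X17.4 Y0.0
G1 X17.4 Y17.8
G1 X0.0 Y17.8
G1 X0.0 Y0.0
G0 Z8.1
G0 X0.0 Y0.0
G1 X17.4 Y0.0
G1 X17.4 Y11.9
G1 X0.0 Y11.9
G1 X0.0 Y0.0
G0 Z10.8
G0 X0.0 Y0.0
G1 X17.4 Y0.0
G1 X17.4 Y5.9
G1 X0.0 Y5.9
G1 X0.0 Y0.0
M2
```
solid part
  facet normal 0.0000 0.0000 -1.0000
    outer loop
      vertex 17.4 29.7 0.0
      vertex 17.4 0.0 0.0
      vertex 0.0 0.0 0.0
    endloop
  endfacet
  facet normal 0.0000 0.0000 -1.0000
    outer loop
      vertex 0.0 29.7 0.0
      vertex 17.4 29.7 0.0
      vertex 0.0 0.0 0.0
    endloop
  endfacet
  facet normal 0.0000 -1.0000 0.0000
    outer loop
      vertex 0.0 0.0 0.0
      vertex 17.4 0.0 0.0
      vertex 17.4 0.0 13.5
    endloop
  endfacet
  facet normal 0.0000 -1.0000 0.0000
    outer loop
      vertex 0.0 0.0 0.0
      vertex 17.4 0.0 13.5
      vertex 0.0 0.0 13.5
    endloop
  endfacet
  facet normal 0.0000 0.4138 0.9104
    outer loop
      vertex 0.0 0.0 13.5
      vertex 17.4 0.0 13.5
      vertex 17.4 29.7 0.0
    endloop
  endfacet
  facet normal 0.0000 0.4138 0.9104
    outer loop
      vertex 0.0 0.0 13.5
      vertex 17.4 29.7 0.0
      vertex 0.0 29.7 0.0
    endloop
  endfacet
  facet normal -1.0000 0.0000 0.0000
    outer loop
      vertex 0.0 0.0 13.5
      vertex 0.0 29.7 0.0
      vertex 0.0 0.0 0.0
    endloop
  endfacet
  facet normal 1.0000 0.0000 0.0000
    outer loop
      vertex 17.4 0.0 0.0
      vertex 17.4 29.7 0.0
      vertex 17.4 0.0 13.5
    endloop
  endfacet
endsolid part

The G0 Z moves step by Δz≈2.7 mm. The G1 loops shrink linearly with z, so the solid tapers from its base footprint up to z≈13.5. Closing with a flat bottom cap and the tapered top and triangulating gives 8 facets — a wedge (ramp): 17.4 × 29.7 mm base, rising to 13.5 mm along the y=0 edge and sloping linearly to z=0 at y=29.7.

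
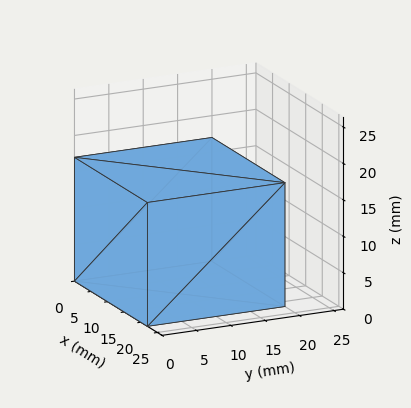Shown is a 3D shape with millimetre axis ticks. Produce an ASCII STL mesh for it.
Reading the render: the shape is a rectangular box, roughly 22 × 20 mm footprint and 17 mm tall (dimensions read to the nearest mm from the axis ticks). For the STL, each face is triangulated and given an outward normal.

solid part
  facet normal 0.0000 0.0000 -1.0000
    outer loop
      vertex 22.0 20.0 0.0
      vertex 22.0 0.0 0.0
      vertex 0.0 0.0 0.0
    endloop
  endfacet
  facet normal 0.0000 0.0000 -1.0000
    outer loop
      vertex 0.0 20.0 0.0
      vertex 22.0 20.0 0.0
      vertex 0.0 0.0 0.0
    endloop
  endfacet
  facet normal 0.0000 0.0000 1.0000
    outer loop
      vertex 0.0 0.0 17.0
      vertex 22.0 0.0 17.0
      vertex 22.0 20.0 17.0
    endloop
  endfacet
  facet normal 0.0000 0.0000 1.0000
    outer loop
      vertex 0.0 0.0 17.0
      vertex 22.0 20.0 17.0
      vertex 0.0 20.0 17.0
    endloop
  endfacet
  facet normal 0.0000 -1.0000 0.0000
    outer loop
      vertex 0.0 0.0 0.0
      vertex 22.0 0.0 0.0
      vertex 22.0 0.0 17.0
    endloop
  endfacet
  facet normal 0.0000 -1.0000 0.0000
    outer loop
      vertex 0.0 0.0 0.0
      vertex 22.0 0.0 17.0
      vertex 0.0 0.0 17.0
    endloop
  endfacet
  facet normal 0.0000 1.0000 0.0000
    outer loop
      vertex 22.0 20.0 17.0
      vertex 22.0 20.0 0.0
      vertex 0.0 20.0 0.0
    endloop
  endfacet
  facet normal 0.0000 1.0000 0.0000
    outer loop
      vertex 0.0 20.0 17.0
      vertex 22.0 20.0 17.0
      vertex 0.0 20.0 0.0
    endloop
  endfacet
  facet normal -1.0000 0.0000 0.0000
    outer loop
      vertex 0.0 20.0 17.0
      vertex 0.0 20.0 0.0
      vertex 0.0 0.0 0.0
    endloop
  endfacet
  facet normal -1.0000 0.0000 0.0000
    outer loop
      vertex 0.0 0.0 17.0
      vertex 0.0 20.0 17.0
      vertex 0.0 0.0 0.0
    endloop
  endfacet
  facet normal 1.0000 0.0000 0.0000
    outer loop
      vertex 22.0 0.0 0.0
      vertex 22.0 20.0 0.0
      vertex 22.0 20.0 17.0
    endloop
  endfacet
  facet normal 1.0000 0.0000 0.0000
    outer loop
      vertex 22.0 0.0 0.0
      vertex 22.0 20.0 17.0
      vertex 22.0 0.0 17.0
    endloop
  endfacet
endsolid part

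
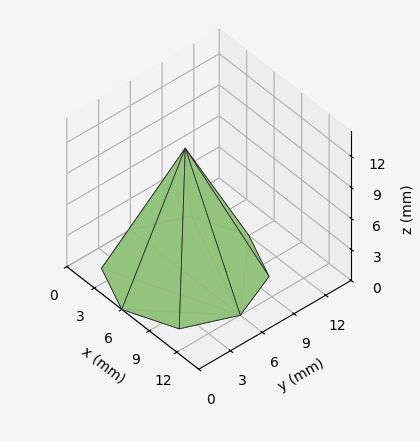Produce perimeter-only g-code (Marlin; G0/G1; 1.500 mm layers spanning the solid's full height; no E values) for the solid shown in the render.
Reading the render: the shape is a regular 8-sided pyramid, base circumscribed radius ≈ 6 mm, apex at z ≈ 12 mm (dimensions read to the nearest mm from the axis ticks). For the g-code, the solid's height is divided into equal slices at the stated Δz and each level perimeter traced with G1 moves after a G0 lift.

; perimeter-only toolpath
G21 ; units = mm
G90 ; absolute positioning
G28 ; home
; layer 1
G0 Z1.500
G0 X11.250 Y6.000
G1 X9.713 Y9.713
G1 X6.000 Y11.250
G1 X2.287 Y9.713
G1 X0.750 Y6.000
G1 X2.287 Y2.287
G1 X6.000 Y0.750
G1 X9.713 Y2.287
G1 X11.250 Y6.000
; layer 2
G0 Z3.000
G0 X10.500 Y6.000
G1 X9.182 Y9.182
G1 X6.000 Y10.500
G1 X2.818 Y9.182
G1 X1.500 Y6.000
G1 X2.818 Y2.818
G1 X6.000 Y1.500
G1 X9.182 Y2.818
G1 X10.500 Y6.000
; layer 3
G0 Z4.500
G0 X9.750 Y6.000
G1 X8.652 Y8.652
G1 X6.000 Y9.750
G1 X3.348 Y8.652
G1 X2.250 Y6.000
G1 X3.348 Y3.348
G1 X6.000 Y2.250
G1 X8.652 Y3.348
G1 X9.750 Y6.000
; layer 4
G0 Z6.000
G0 X9.000 Y6.000
G1 X8.122 Y8.122
G1 X6.000 Y9.000
G1 X3.878 Y8.122
G1 X3.000 Y6.000
G1 X3.878 Y3.878
G1 X6.000 Y3.000
G1 X8.122 Y3.878
G1 X9.000 Y6.000
; layer 5
G0 Z7.500
G0 X8.250 Y6.000
G1 X7.591 Y7.591
G1 X6.000 Y8.250
G1 X4.409 Y7.591
G1 X3.750 Y6.000
G1 X4.409 Y4.409
G1 X6.000 Y3.750
G1 X7.591 Y4.409
G1 X8.250 Y6.000
; layer 6
G0 Z9.000
G0 X7.500 Y6.000
G1 X7.061 Y7.061
G1 X6.000 Y7.500
G1 X4.939 Y7.061
G1 X4.500 Y6.000
G1 X4.939 Y4.939
G1 X6.000 Y4.500
G1 X7.061 Y4.939
G1 X7.500 Y6.000
; layer 7
G0 Z10.500
G0 X6.750 Y6.000
G1 X6.530 Y6.530
G1 X6.000 Y6.750
G1 X5.470 Y6.530
G1 X5.250 Y6.000
G1 X5.470 Y5.470
G1 X6.000 Y5.250
G1 X6.530 Y5.470
G1 X6.750 Y6.000
M2 ; end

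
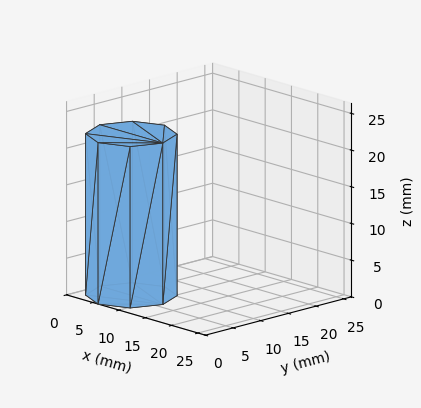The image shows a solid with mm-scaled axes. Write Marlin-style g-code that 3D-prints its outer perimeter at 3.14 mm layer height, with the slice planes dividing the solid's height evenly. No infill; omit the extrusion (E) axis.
Reading the render: the shape is a regular 8-sided prism (a cylinder approximated with 8 flat sides), circumscribed radius ≈ 6 mm, height ≈ 22 mm (dimensions read to the nearest mm from the axis ticks). For the g-code, the solid's height is divided into equal slices at the stated Δz and each level perimeter traced with G1 moves after a G0 lift.

; perimeter-only toolpath
G21 ; units = mm
G90 ; absolute positioning
G28 ; home
; layer 1
G0 Z3.14
G0 X12.00 Y6.00
G1 X10.24 Y10.24
G1 X6.00 Y12.00
G1 X1.76 Y10.24
G1 X0.00 Y6.00
G1 X1.76 Y1.76
G1 X6.00 Y0.00
G1 X10.24 Y1.76
G1 X12.00 Y6.00
; layer 2
G0 Z6.29
G0 X12.00 Y6.00
G1 X10.24 Y10.24
G1 X6.00 Y12.00
G1 X1.76 Y10.24
G1 X0.00 Y6.00
G1 X1.76 Y1.76
G1 X6.00 Y0.00
G1 X10.24 Y1.76
G1 X12.00 Y6.00
; layer 3
G0 Z9.43
G0 X12.00 Y6.00
G1 X10.24 Y10.24
G1 X6.00 Y12.00
G1 X1.76 Y10.24
G1 X0.00 Y6.00
G1 X1.76 Y1.76
G1 X6.00 Y0.00
G1 X10.24 Y1.76
G1 X12.00 Y6.00
; layer 4
G0 Z12.57
G0 X12.00 Y6.00
G1 X10.24 Y10.24
G1 X6.00 Y12.00
G1 X1.76 Y10.24
G1 X0.00 Y6.00
G1 X1.76 Y1.76
G1 X6.00 Y0.00
G1 X10.24 Y1.76
G1 X12.00 Y6.00
; layer 5
G0 Z15.71
G0 X12.00 Y6.00
G1 X10.24 Y10.24
G1 X6.00 Y12.00
G1 X1.76 Y10.24
G1 X0.00 Y6.00
G1 X1.76 Y1.76
G1 X6.00 Y0.00
G1 X10.24 Y1.76
G1 X12.00 Y6.00
; layer 6
G0 Z18.86
G0 X12.00 Y6.00
G1 X10.24 Y10.24
G1 X6.00 Y12.00
G1 X1.76 Y10.24
G1 X0.00 Y6.00
G1 X1.76 Y1.76
G1 X6.00 Y0.00
G1 X10.24 Y1.76
G1 X12.00 Y6.00
; layer 7
G0 Z22.00
G0 X12.00 Y6.00
G1 X10.24 Y10.24
G1 X6.00 Y12.00
G1 X1.76 Y10.24
G1 X0.00 Y6.00
G1 X1.76 Y1.76
G1 X6.00 Y0.00
G1 X10.24 Y1.76
G1 X12.00 Y6.00
M2 ; end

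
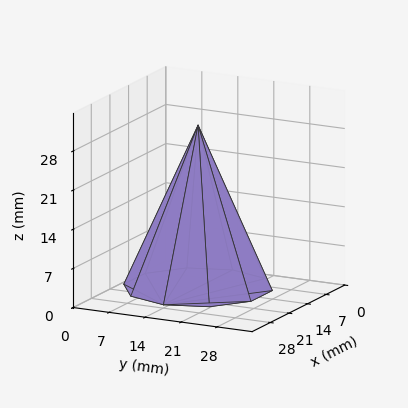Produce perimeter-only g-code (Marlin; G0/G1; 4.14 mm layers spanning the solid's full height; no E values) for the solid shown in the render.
Reading the render: the shape is a regular 10-sided pyramid, base circumscribed radius ≈ 13 mm, apex at z ≈ 29 mm (dimensions read to the nearest mm from the axis ticks). For the g-code, the solid's height is divided into equal slices at the stated Δz and each level perimeter traced with G1 moves after a G0 lift.

; perimeter-only toolpath
G21 ; units = mm
G90 ; absolute positioning
G28 ; home
; layer 1
G0 Z4.14
G0 X24.14 Y13.00
G1 X22.02 Y19.55
G1 X16.45 Y23.59
G1 X9.55 Y23.59
G1 X3.98 Y19.55
G1 X1.86 Y13.00
G1 X3.98 Y6.45
G1 X9.55 Y2.41
G1 X16.45 Y2.41
G1 X22.02 Y6.45
G1 X24.14 Y13.00
; layer 2
G0 Z8.29
G0 X22.29 Y13.00
G1 X20.51 Y18.46
G1 X15.87 Y21.83
G1 X10.13 Y21.83
G1 X5.49 Y18.46
G1 X3.71 Y13.00
G1 X5.49 Y7.54
G1 X10.13 Y4.17
G1 X15.87 Y4.17
G1 X20.51 Y7.54
G1 X22.29 Y13.00
; layer 3
G0 Z12.43
G0 X20.43 Y13.00
G1 X19.01 Y17.37
G1 X15.30 Y20.06
G1 X10.70 Y20.06
G1 X6.99 Y17.37
G1 X5.57 Y13.00
G1 X6.99 Y8.63
G1 X10.70 Y5.94
G1 X15.30 Y5.94
G1 X19.01 Y8.63
G1 X20.43 Y13.00
; layer 4
G0 Z16.57
G0 X18.57 Y13.00
G1 X17.51 Y16.27
G1 X14.72 Y18.30
G1 X11.28 Y18.30
G1 X8.49 Y16.27
G1 X7.43 Y13.00
G1 X8.49 Y9.73
G1 X11.28 Y7.70
G1 X14.72 Y7.70
G1 X17.51 Y9.73
G1 X18.57 Y13.00
; layer 5
G0 Z20.71
G0 X16.71 Y13.00
G1 X16.01 Y15.18
G1 X14.15 Y16.53
G1 X11.85 Y16.53
G1 X9.99 Y15.18
G1 X9.29 Y13.00
G1 X9.99 Y10.82
G1 X11.85 Y9.47
G1 X14.15 Y9.47
G1 X16.01 Y10.82
G1 X16.71 Y13.00
; layer 6
G0 Z24.86
G0 X14.86 Y13.00
G1 X14.50 Y14.09
G1 X13.57 Y14.77
G1 X12.43 Y14.77
G1 X11.50 Y14.09
G1 X11.14 Y13.00
G1 X11.50 Y11.91
G1 X12.43 Y11.23
G1 X13.57 Y11.23
G1 X14.50 Y11.91
G1 X14.86 Y13.00
M2 ; end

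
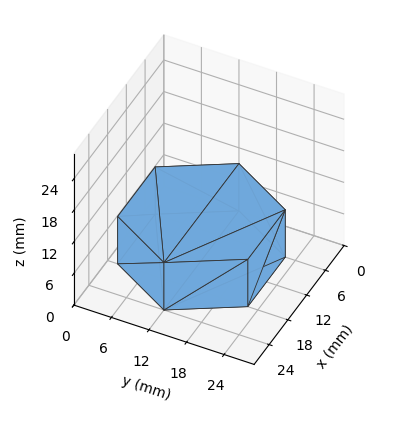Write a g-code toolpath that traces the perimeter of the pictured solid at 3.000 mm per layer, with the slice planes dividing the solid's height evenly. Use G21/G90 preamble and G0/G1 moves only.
Reading the render: the shape is a regular 6-sided prism (a cylinder approximated with 6 flat sides), circumscribed radius ≈ 12 mm, height ≈ 9 mm (dimensions read to the nearest mm from the axis ticks). For the g-code, the solid's height is divided into equal slices at the stated Δz and each level perimeter traced with G1 moves after a G0 lift.

; perimeter-only toolpath
G21 ; units = mm
G90 ; absolute positioning
G28 ; home
; layer 1
G0 Z3.000
G0 X24.000 Y12.000
G1 X18.000 Y22.392
G1 X6.000 Y22.392
G1 X0.000 Y12.000
G1 X6.000 Y1.608
G1 X18.000 Y1.608
G1 X24.000 Y12.000
; layer 2
G0 Z6.000
G0 X24.000 Y12.000
G1 X18.000 Y22.392
G1 X6.000 Y22.392
G1 X0.000 Y12.000
G1 X6.000 Y1.608
G1 X18.000 Y1.608
G1 X24.000 Y12.000
; layer 3
G0 Z9.000
G0 X24.000 Y12.000
G1 X18.000 Y22.392
G1 X6.000 Y22.392
G1 X0.000 Y12.000
G1 X6.000 Y1.608
G1 X18.000 Y1.608
G1 X24.000 Y12.000
M2 ; end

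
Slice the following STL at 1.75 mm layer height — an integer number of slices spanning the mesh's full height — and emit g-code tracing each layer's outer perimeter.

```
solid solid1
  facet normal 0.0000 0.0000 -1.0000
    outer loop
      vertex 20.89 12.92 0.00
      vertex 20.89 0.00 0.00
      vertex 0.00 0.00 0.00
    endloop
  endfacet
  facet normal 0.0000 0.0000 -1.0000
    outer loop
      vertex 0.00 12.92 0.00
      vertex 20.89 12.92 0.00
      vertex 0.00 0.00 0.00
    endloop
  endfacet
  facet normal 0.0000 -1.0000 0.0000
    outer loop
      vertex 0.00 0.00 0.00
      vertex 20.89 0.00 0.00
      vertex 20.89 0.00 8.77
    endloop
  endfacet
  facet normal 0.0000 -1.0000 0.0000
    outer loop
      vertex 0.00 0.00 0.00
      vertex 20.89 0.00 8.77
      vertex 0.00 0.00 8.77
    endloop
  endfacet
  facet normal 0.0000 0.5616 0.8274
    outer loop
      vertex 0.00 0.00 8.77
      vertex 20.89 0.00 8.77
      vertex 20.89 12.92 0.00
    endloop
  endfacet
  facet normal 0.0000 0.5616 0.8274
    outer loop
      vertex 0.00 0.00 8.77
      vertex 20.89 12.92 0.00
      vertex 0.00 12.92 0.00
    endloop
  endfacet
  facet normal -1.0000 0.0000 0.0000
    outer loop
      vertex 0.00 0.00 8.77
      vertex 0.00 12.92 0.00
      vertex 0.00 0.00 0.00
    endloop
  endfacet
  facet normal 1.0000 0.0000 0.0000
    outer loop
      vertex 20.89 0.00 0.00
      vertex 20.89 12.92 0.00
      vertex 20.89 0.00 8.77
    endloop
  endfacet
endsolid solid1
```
; perimeter-only toolpath
G21 ; units = mm
G90 ; absolute positioning
G28 ; home
; layer 1
G0 Z1.75
G0 X0.00 Y0.00
G1 X20.89 Y0.00
G1 X20.89 Y10.34
G1 X0.00 Y10.34
G1 X0.00 Y0.00
; layer 2
G0 Z3.51
G0 X0.00 Y0.00
G1 X20.89 Y0.00
G1 X20.89 Y7.75
G1 X0.00 Y7.75
G1 X0.00 Y0.00
; layer 3
G0 Z5.26
G0 X0.00 Y0.00
G1 X20.89 Y0.00
G1 X20.89 Y5.17
G1 X0.00 Y5.17
G1 X0.00 Y0.00
; layer 4
G0 Z7.02
G0 X0.00 Y0.00
G1 X20.89 Y0.00
G1 X20.89 Y2.58
G1 X0.00 Y2.58
G1 X0.00 Y0.00
M2 ; end

The solid is a wedge (ramp): 20.9 × 12.9 mm base, rising to 8.77 mm along the y=0 edge and sloping linearly to z=0 at y=12.9. Slicing at Δz = 1.75 mm — 5 equal slices spanning the solid's height, so layer i sits at z = i·h/5 — gives 4 non-empty perimeters. Each is a 4-segment closed polygon; G0 lifts to the layer z and rapids to the start vertex, then G1 traces the edges. The cross-section shrinks linearly with z (the slice at the apex is degenerate and omitted).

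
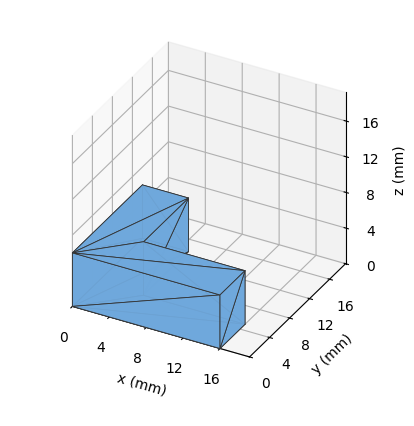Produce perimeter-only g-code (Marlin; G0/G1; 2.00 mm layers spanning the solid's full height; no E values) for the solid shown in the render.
Reading the render: the shape is an L-shaped prism: outer 16 × 14 mm, arm thicknesses ≈ 5 mm (horizontal) and 5 mm (vertical), extruded 6 mm in z (dimensions read to the nearest mm from the axis ticks). For the g-code, the solid's height is divided into equal slices at the stated Δz and each level perimeter traced with G1 moves after a G0 lift.

; perimeter-only toolpath
G21 ; units = mm
G90 ; absolute positioning
G28 ; home
; layer 1
G0 Z2.00
G0 X0.00 Y0.00
G1 X16.00 Y0.00
G1 X16.00 Y5.00
G1 X5.00 Y5.00
G1 X5.00 Y14.00
G1 X0.00 Y14.00
G1 X0.00 Y0.00
; layer 2
G0 Z4.00
G0 X0.00 Y0.00
G1 X16.00 Y0.00
G1 X16.00 Y5.00
G1 X5.00 Y5.00
G1 X5.00 Y14.00
G1 X0.00 Y14.00
G1 X0.00 Y0.00
; layer 3
G0 Z6.00
G0 X0.00 Y0.00
G1 X16.00 Y0.00
G1 X16.00 Y5.00
G1 X5.00 Y5.00
G1 X5.00 Y14.00
G1 X0.00 Y14.00
G1 X0.00 Y0.00
M2 ; end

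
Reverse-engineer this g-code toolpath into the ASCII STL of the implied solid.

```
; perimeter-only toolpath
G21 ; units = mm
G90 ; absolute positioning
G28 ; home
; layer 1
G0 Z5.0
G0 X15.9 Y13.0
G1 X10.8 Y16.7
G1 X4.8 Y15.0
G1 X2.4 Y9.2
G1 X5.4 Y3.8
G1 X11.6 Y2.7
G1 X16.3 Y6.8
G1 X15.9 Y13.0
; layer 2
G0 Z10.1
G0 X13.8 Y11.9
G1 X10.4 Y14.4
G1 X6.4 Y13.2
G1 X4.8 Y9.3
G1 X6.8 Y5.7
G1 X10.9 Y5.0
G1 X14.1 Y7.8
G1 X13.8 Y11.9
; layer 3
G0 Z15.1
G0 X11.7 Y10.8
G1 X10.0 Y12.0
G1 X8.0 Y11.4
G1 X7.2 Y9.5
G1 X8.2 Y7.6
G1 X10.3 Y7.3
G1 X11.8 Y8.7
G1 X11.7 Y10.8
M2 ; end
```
solid part
  facet normal 0.0000 0.0000 -1.0000
    outer loop
      vertex 3.2 16.8 0.0
      vertex 11.2 19.1 0.0
      vertex 18.0 14.2 0.0
    endloop
  endfacet
  facet normal 0.0000 0.0000 -1.0000
    outer loop
      vertex 0.0 9.1 0.0
      vertex 3.2 16.8 0.0
      vertex 18.0 14.2 0.0
    endloop
  endfacet
  facet normal 0.0000 0.0000 -1.0000
    outer loop
      vertex 4.0 1.8 0.0
      vertex 0.0 9.1 0.0
      vertex 18.0 14.2 0.0
    endloop
  endfacet
  facet normal 0.0000 0.0000 -1.0000
    outer loop
      vertex 12.3 0.4 0.0
      vertex 4.0 1.8 0.0
      vertex 18.0 14.2 0.0
    endloop
  endfacet
  facet normal 0.0000 0.0000 -1.0000
    outer loop
      vertex 18.5 5.9 0.0
      vertex 12.3 0.4 0.0
      vertex 18.0 14.2 0.0
    endloop
  endfacet
  facet normal 0.5375 0.7459 0.3934
    outer loop
      vertex 18.0 14.2 0.0
      vertex 11.2 19.1 0.0
      vertex 9.6 9.6 20.2
    endloop
  endfacet
  facet normal -0.2538 0.8829 0.3951
    outer loop
      vertex 11.2 19.1 0.0
      vertex 3.2 16.8 0.0
      vertex 9.6 9.6 20.2
    endloop
  endfacet
  facet normal -0.8485 0.3526 0.3945
    outer loop
      vertex 3.2 16.8 0.0
      vertex 0.0 9.1 0.0
      vertex 9.6 9.6 20.2
    endloop
  endfacet
  facet normal -0.8060 -0.4417 0.3940
    outer loop
      vertex 0.0 9.1 0.0
      vertex 4.0 1.8 0.0
      vertex 9.6 9.6 20.2
    endloop
  endfacet
  facet normal -0.1530 -0.9069 0.3926
    outer loop
      vertex 4.0 1.8 0.0
      vertex 12.3 0.4 0.0
      vertex 9.6 9.6 20.2
    endloop
  endfacet
  facet normal 0.6098 -0.6874 0.3946
    outer loop
      vertex 12.3 0.4 0.0
      vertex 18.5 5.9 0.0
      vertex 9.6 9.6 20.2
    endloop
  endfacet
  facet normal 0.9174 0.0553 0.3941
    outer loop
      vertex 18.5 5.9 0.0
      vertex 18.0 14.2 0.0
      vertex 9.6 9.6 20.2
    endloop
  endfacet
endsolid part

The G0 Z moves step by Δz≈5.0 mm. The G1 loops shrink linearly with z, so the solid tapers from its base footprint up to z≈20.2. Closing with a flat bottom cap and the tapered top and triangulating gives 12 facets — a regular 7-sided pyramid, base circumscribed radius ≈ 9.6 mm, apex at z ≈ 20.2 mm.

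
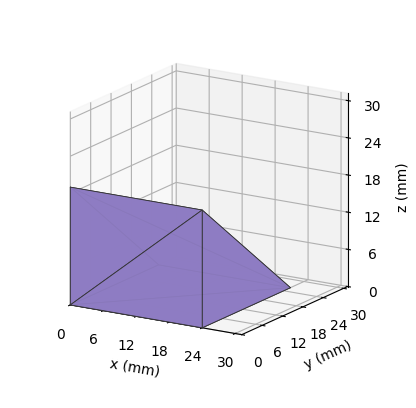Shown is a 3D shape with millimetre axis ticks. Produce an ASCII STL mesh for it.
Reading the render: the shape is a wedge (ramp): 24 × 26 mm base, rising to 19 mm along the y=0 edge and sloping linearly to z=0 at y=26 (dimensions read to the nearest mm from the axis ticks). For the STL, each face is triangulated and given an outward normal.

solid part
  facet normal 0.0000 0.0000 -1.0000
    outer loop
      vertex 24.000 26.000 0.000
      vertex 24.000 0.000 0.000
      vertex 0.000 0.000 0.000
    endloop
  endfacet
  facet normal 0.0000 0.0000 -1.0000
    outer loop
      vertex 0.000 26.000 0.000
      vertex 24.000 26.000 0.000
      vertex 0.000 0.000 0.000
    endloop
  endfacet
  facet normal 0.0000 -1.0000 0.0000
    outer loop
      vertex 0.000 0.000 0.000
      vertex 24.000 0.000 0.000
      vertex 24.000 0.000 19.000
    endloop
  endfacet
  facet normal 0.0000 -1.0000 0.0000
    outer loop
      vertex 0.000 0.000 0.000
      vertex 24.000 0.000 19.000
      vertex 0.000 0.000 19.000
    endloop
  endfacet
  facet normal 0.0000 0.5900 0.8074
    outer loop
      vertex 0.000 0.000 19.000
      vertex 24.000 0.000 19.000
      vertex 24.000 26.000 0.000
    endloop
  endfacet
  facet normal 0.0000 0.5900 0.8074
    outer loop
      vertex 0.000 0.000 19.000
      vertex 24.000 26.000 0.000
      vertex 0.000 26.000 0.000
    endloop
  endfacet
  facet normal -1.0000 0.0000 0.0000
    outer loop
      vertex 0.000 0.000 19.000
      vertex 0.000 26.000 0.000
      vertex 0.000 0.000 0.000
    endloop
  endfacet
  facet normal 1.0000 0.0000 0.0000
    outer loop
      vertex 24.000 0.000 0.000
      vertex 24.000 26.000 0.000
      vertex 24.000 0.000 19.000
    endloop
  endfacet
endsolid part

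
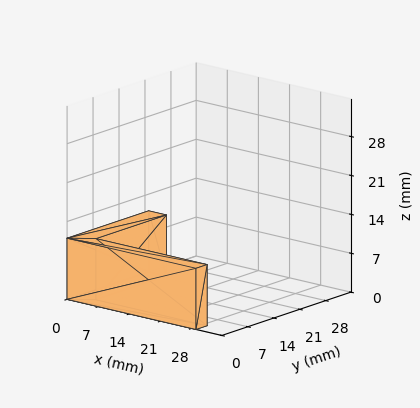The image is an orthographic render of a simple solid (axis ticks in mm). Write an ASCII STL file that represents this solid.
Reading the render: the shape is an L-shaped prism: outer 29 × 22 mm, arm thicknesses ≈ 3 mm (horizontal) and 4 mm (vertical), extruded 11 mm in z (dimensions read to the nearest mm from the axis ticks). For the STL, each face is triangulated and given an outward normal.

solid part
  facet normal 0.0000 0.0000 -1.0000
    outer loop
      vertex 29.00 3.00 0.00
      vertex 29.00 0.00 0.00
      vertex 0.00 0.00 0.00
    endloop
  endfacet
  facet normal 0.0000 0.0000 -1.0000
    outer loop
      vertex 4.00 3.00 0.00
      vertex 29.00 3.00 0.00
      vertex 0.00 0.00 0.00
    endloop
  endfacet
  facet normal 0.0000 0.0000 -1.0000
    outer loop
      vertex 4.00 22.00 0.00
      vertex 4.00 3.00 0.00
      vertex 0.00 0.00 0.00
    endloop
  endfacet
  facet normal 0.0000 0.0000 -1.0000
    outer loop
      vertex 0.00 22.00 0.00
      vertex 4.00 22.00 0.00
      vertex 0.00 0.00 0.00
    endloop
  endfacet
  facet normal 0.0000 0.0000 1.0000
    outer loop
      vertex 0.00 0.00 11.00
      vertex 29.00 0.00 11.00
      vertex 29.00 3.00 11.00
    endloop
  endfacet
  facet normal 0.0000 0.0000 1.0000
    outer loop
      vertex 0.00 0.00 11.00
      vertex 29.00 3.00 11.00
      vertex 4.00 3.00 11.00
    endloop
  endfacet
  facet normal 0.0000 0.0000 1.0000
    outer loop
      vertex 0.00 0.00 11.00
      vertex 4.00 3.00 11.00
      vertex 4.00 22.00 11.00
    endloop
  endfacet
  facet normal 0.0000 0.0000 1.0000
    outer loop
      vertex 0.00 0.00 11.00
      vertex 4.00 22.00 11.00
      vertex 0.00 22.00 11.00
    endloop
  endfacet
  facet normal 0.0000 -1.0000 0.0000
    outer loop
      vertex 0.00 0.00 0.00
      vertex 29.00 0.00 0.00
      vertex 29.00 0.00 11.00
    endloop
  endfacet
  facet normal 0.0000 -1.0000 0.0000
    outer loop
      vertex 0.00 0.00 0.00
      vertex 29.00 0.00 11.00
      vertex 0.00 0.00 11.00
    endloop
  endfacet
  facet normal 1.0000 0.0000 0.0000
    outer loop
      vertex 29.00 0.00 0.00
      vertex 29.00 3.00 0.00
      vertex 29.00 3.00 11.00
    endloop
  endfacet
  facet normal 1.0000 0.0000 0.0000
    outer loop
      vertex 29.00 0.00 0.00
      vertex 29.00 3.00 11.00
      vertex 29.00 0.00 11.00
    endloop
  endfacet
  facet normal 0.0000 1.0000 0.0000
    outer loop
      vertex 29.00 3.00 0.00
      vertex 4.00 3.00 0.00
      vertex 4.00 3.00 11.00
    endloop
  endfacet
  facet normal 0.0000 1.0000 0.0000
    outer loop
      vertex 29.00 3.00 0.00
      vertex 4.00 3.00 11.00
      vertex 29.00 3.00 11.00
    endloop
  endfacet
  facet normal 1.0000 0.0000 0.0000
    outer loop
      vertex 4.00 3.00 0.00
      vertex 4.00 22.00 0.00
      vertex 4.00 22.00 11.00
    endloop
  endfacet
  facet normal 1.0000 0.0000 0.0000
    outer loop
      vertex 4.00 3.00 0.00
      vertex 4.00 22.00 11.00
      vertex 4.00 3.00 11.00
    endloop
  endfacet
  facet normal 0.0000 1.0000 0.0000
    outer loop
      vertex 4.00 22.00 0.00
      vertex 0.00 22.00 0.00
      vertex 0.00 22.00 11.00
    endloop
  endfacet
  facet normal 0.0000 1.0000 0.0000
    outer loop
      vertex 4.00 22.00 0.00
      vertex 0.00 22.00 11.00
      vertex 4.00 22.00 11.00
    endloop
  endfacet
  facet normal -1.0000 0.0000 0.0000
    outer loop
      vertex 0.00 22.00 0.00
      vertex 0.00 0.00 0.00
      vertex 0.00 0.00 11.00
    endloop
  endfacet
  facet normal -1.0000 0.0000 0.0000
    outer loop
      vertex 0.00 22.00 0.00
      vertex 0.00 0.00 11.00
      vertex 0.00 22.00 11.00
    endloop
  endfacet
endsolid part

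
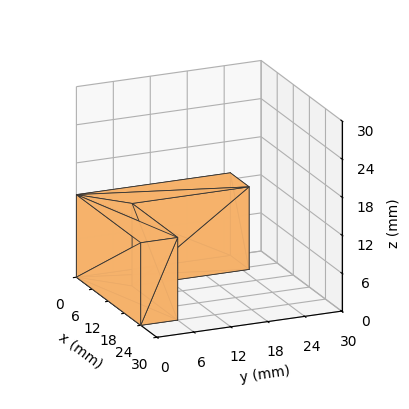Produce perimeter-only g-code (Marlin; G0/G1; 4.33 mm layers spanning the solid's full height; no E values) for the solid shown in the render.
Reading the render: the shape is an L-shaped prism: outer 24 × 25 mm, arm thicknesses ≈ 6 mm (horizontal) and 7 mm (vertical), extruded 13 mm in z (dimensions read to the nearest mm from the axis ticks). For the g-code, the solid's height is divided into equal slices at the stated Δz and each level perimeter traced with G1 moves after a G0 lift.

; perimeter-only toolpath
G21 ; units = mm
G90 ; absolute positioning
G28 ; home
; layer 1
G0 Z4.33
G0 X0.00 Y0.00
G1 X24.00 Y0.00
G1 X24.00 Y6.00
G1 X7.00 Y6.00
G1 X7.00 Y25.00
G1 X0.00 Y25.00
G1 X0.00 Y0.00
; layer 2
G0 Z8.67
G0 X0.00 Y0.00
G1 X24.00 Y0.00
G1 X24.00 Y6.00
G1 X7.00 Y6.00
G1 X7.00 Y25.00
G1 X0.00 Y25.00
G1 X0.00 Y0.00
; layer 3
G0 Z13.00
G0 X0.00 Y0.00
G1 X24.00 Y0.00
G1 X24.00 Y6.00
G1 X7.00 Y6.00
G1 X7.00 Y25.00
G1 X0.00 Y25.00
G1 X0.00 Y0.00
M2 ; end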